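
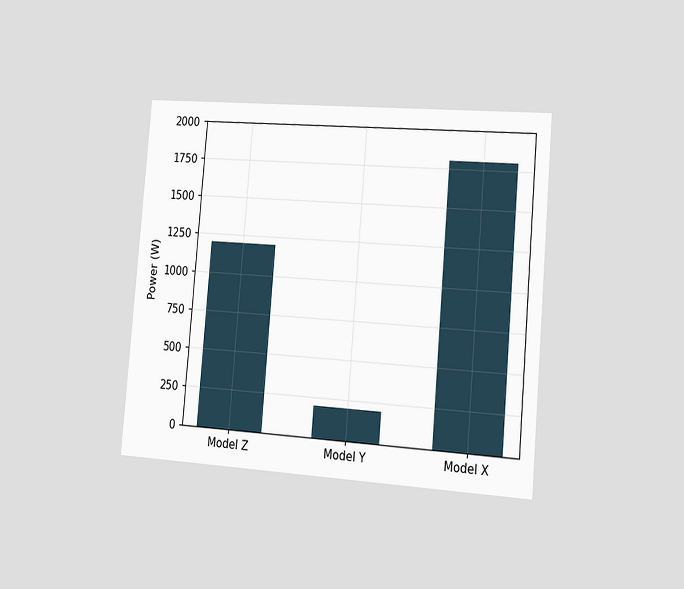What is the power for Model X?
The chart is tilted about 5° clockwise and viewed slightly from the right. Reading along the chart's y-axis, the Model X bar reaches 1800W.

1800W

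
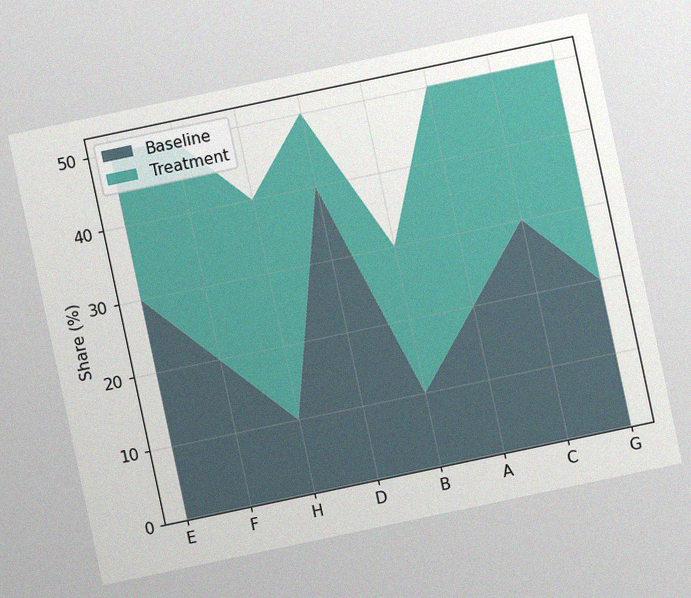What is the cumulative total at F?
The chart is tilted about 12° counter-clockwise, with some photo noise. The stacked total at F reaches 50%.

50%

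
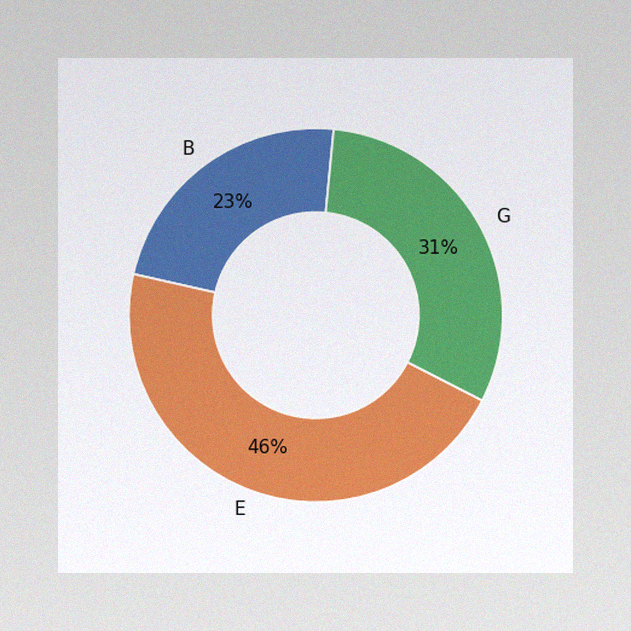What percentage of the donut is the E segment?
The image has some photo noise and uneven lighting. The E segment takes up 46% of the ring.

46%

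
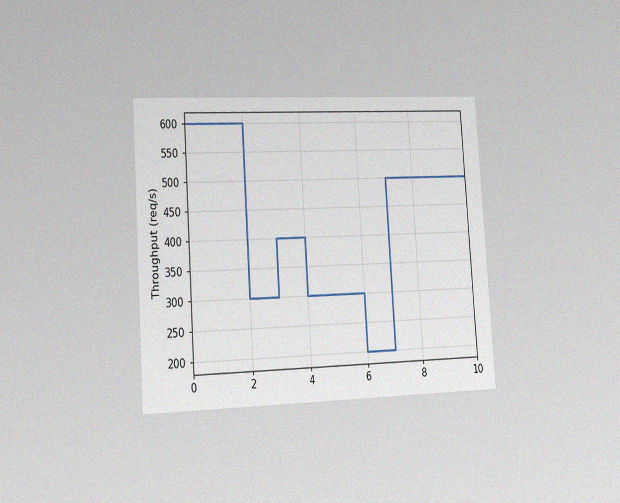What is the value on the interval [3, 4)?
400req/s

The chart is tilted about 4° counter-clockwise and viewed slightly from the left, with some photo noise. On [3, 4) the step sits at 400req/s.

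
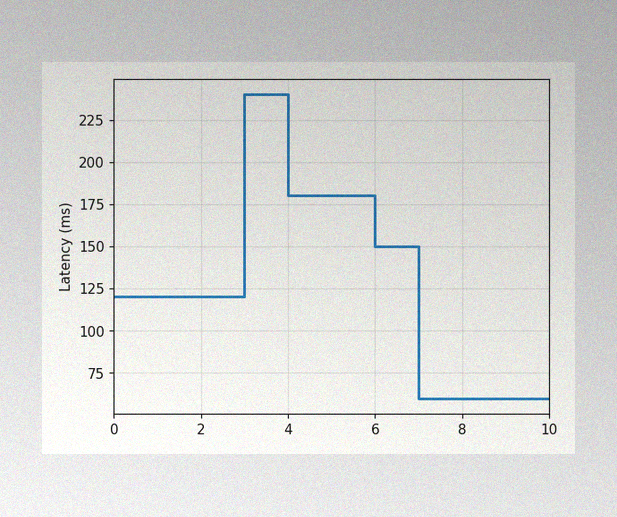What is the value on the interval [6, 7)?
150ms

The image has some photo noise and uneven lighting. On [6, 7) the step sits at 150ms.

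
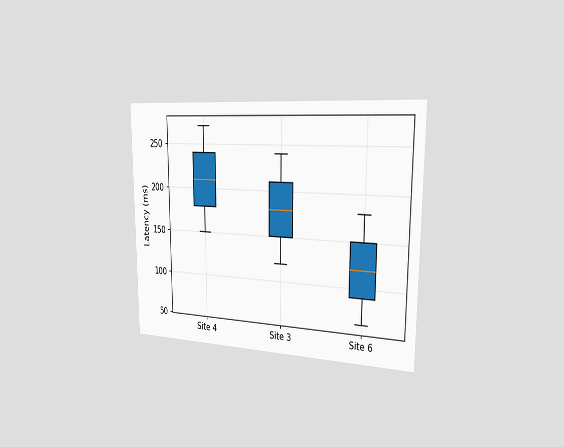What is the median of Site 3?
The chart is viewed slightly from the right. The median line in the Site 3 box sits at 180ms.

180ms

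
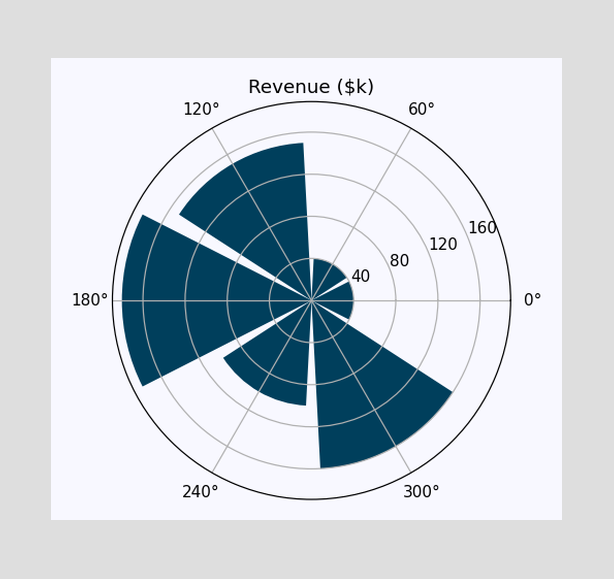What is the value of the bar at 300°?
The bar at 300° reaches $160k on the radial axis.

$160k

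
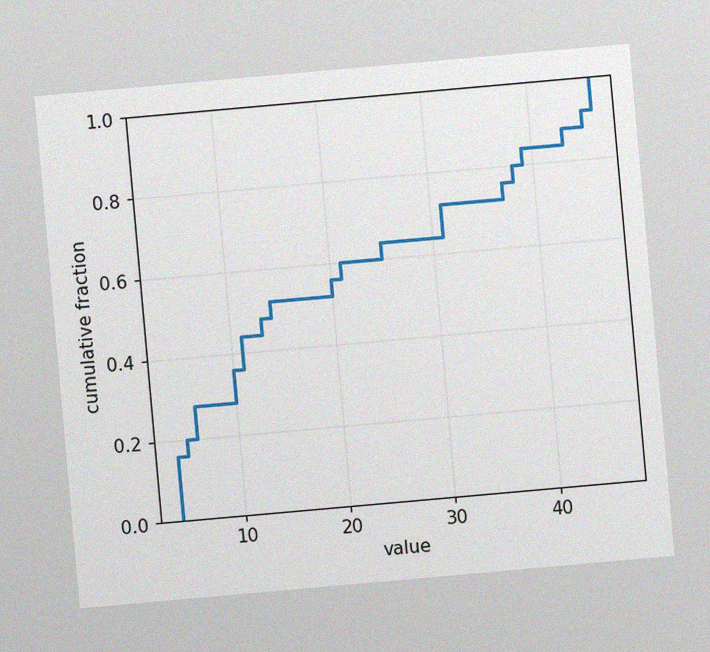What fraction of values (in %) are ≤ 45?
92%

The chart is tilted about 5° counter-clockwise, with some photo noise. At x=45 the ECDF step is at 92%.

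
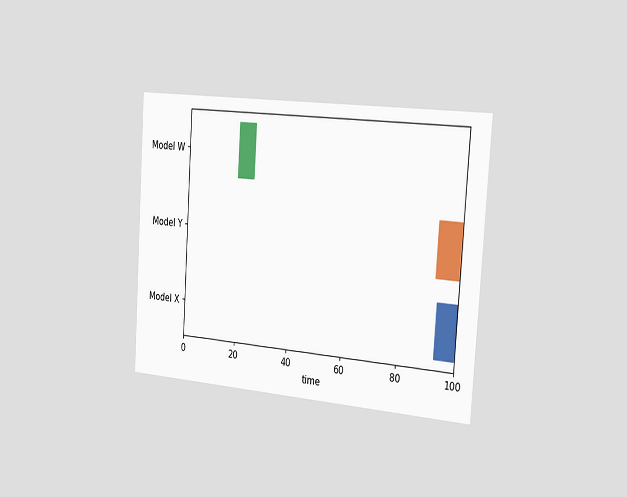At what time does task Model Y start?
The chart is tilted about 4° clockwise and viewed slightly from the right. The Model Y bar begins at t=92.

92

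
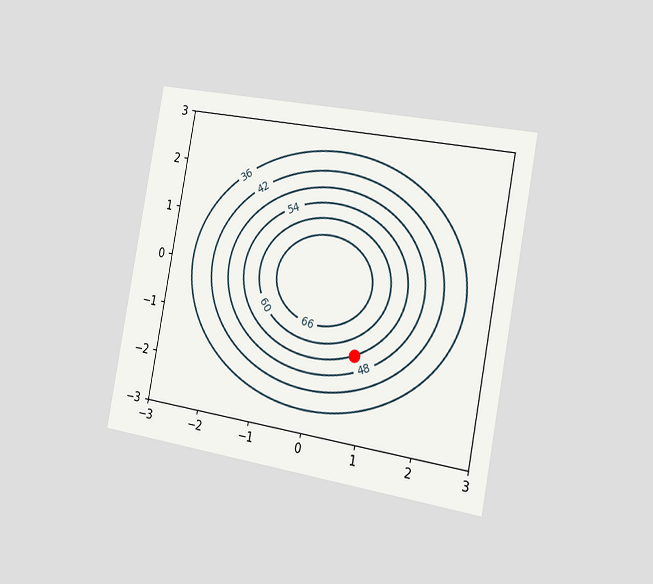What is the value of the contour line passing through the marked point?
54

The chart is tilted about 10° clockwise and viewed slightly from the right. The marked point sits on the contour labelled 54.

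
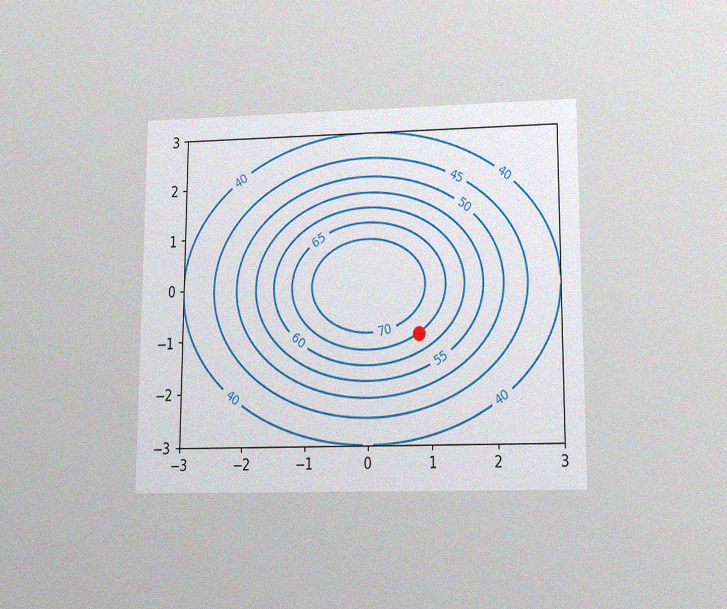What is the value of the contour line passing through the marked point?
65

The chart is viewed slightly from below, with some photo noise. The marked point sits on the contour labelled 65.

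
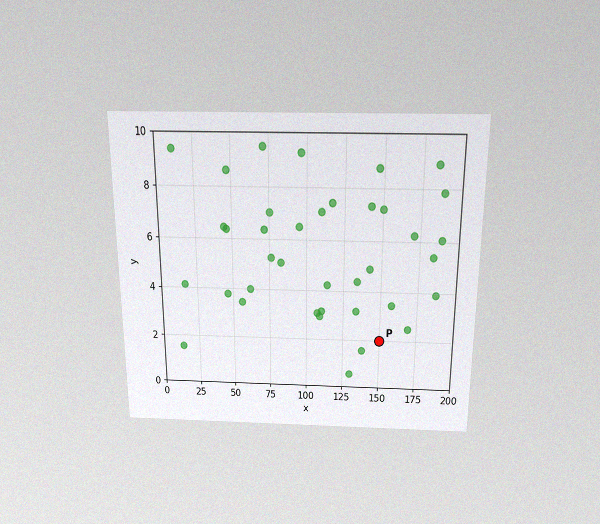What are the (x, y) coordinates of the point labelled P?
The chart is viewed slightly from above, with some photo noise. Following the gridlines from P to each axis, P sits at (150, 2).

(150, 2)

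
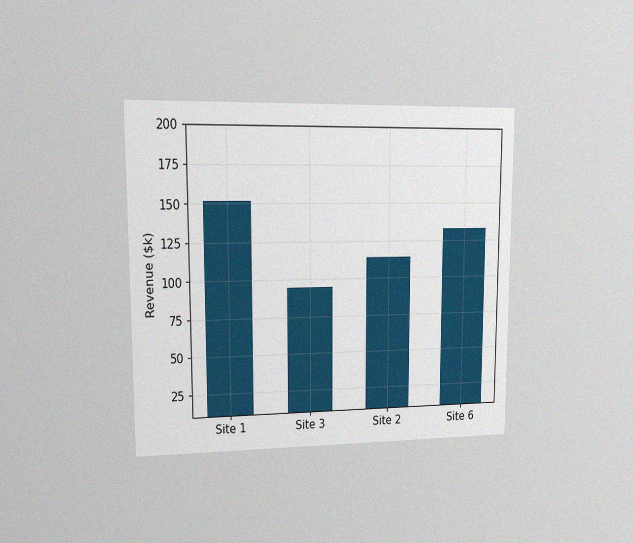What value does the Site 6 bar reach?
The chart is viewed at a slight angle, with some photo noise. Reading along the chart's y-axis, the Site 6 bar reaches $133k.

$133k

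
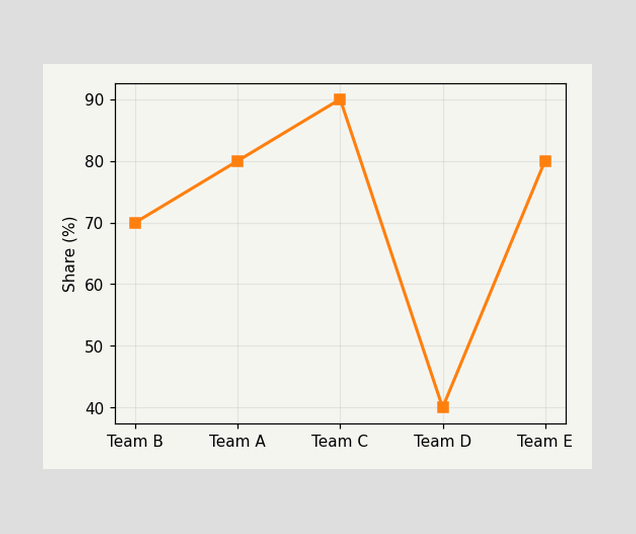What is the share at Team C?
At Team C, the line is at 90%.

90%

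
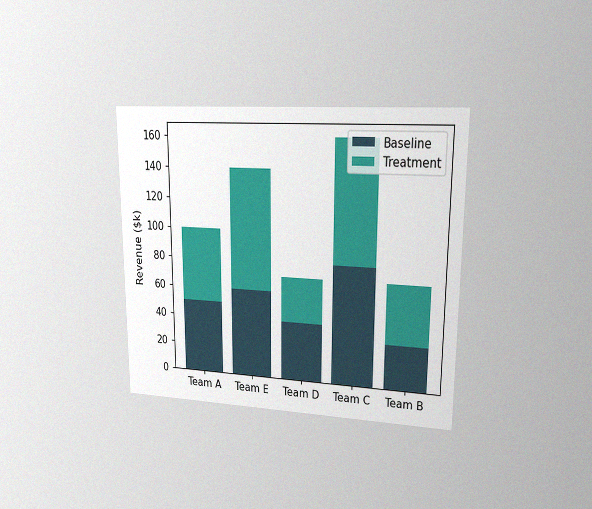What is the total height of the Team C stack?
The chart is viewed at a slight angle, with some photo noise. The Team C stack's top reaches $160k on the y-axis.

$160k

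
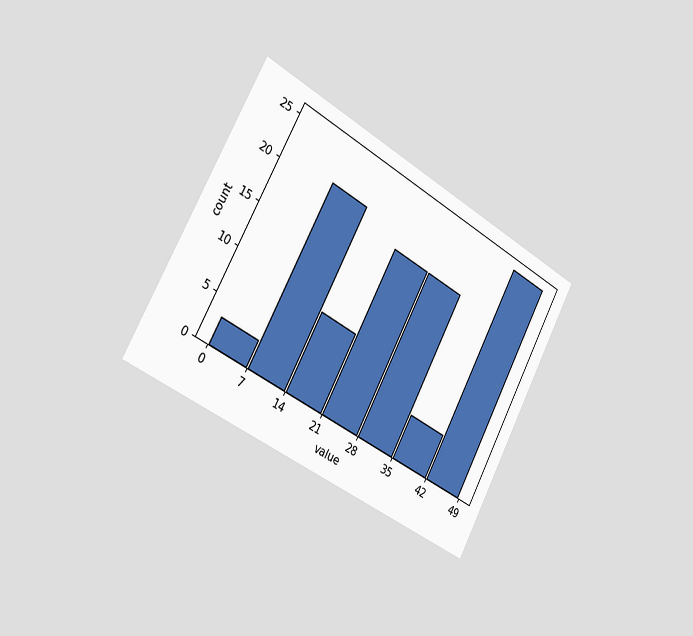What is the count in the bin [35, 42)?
The chart is tilted about 29° clockwise and viewed slightly from the left. The [35, 42) bin has height 5.

5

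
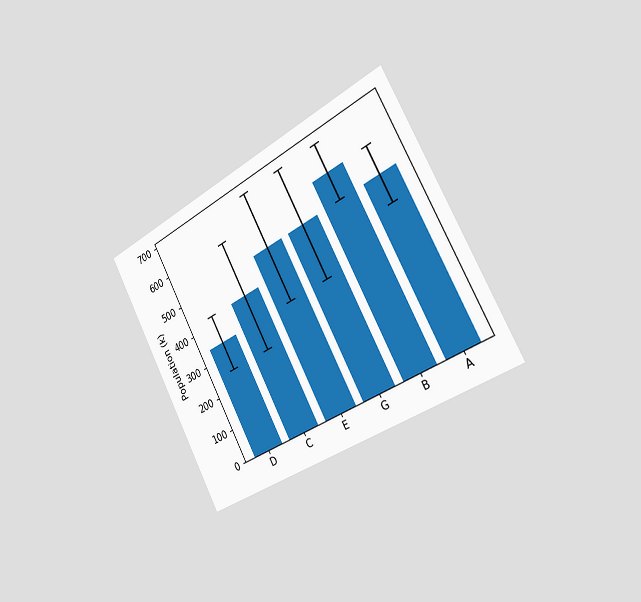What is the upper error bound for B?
The chart is tilted about 28° counter-clockwise and viewed slightly from the right. The B bar's upper whisker reaches 680k.

680k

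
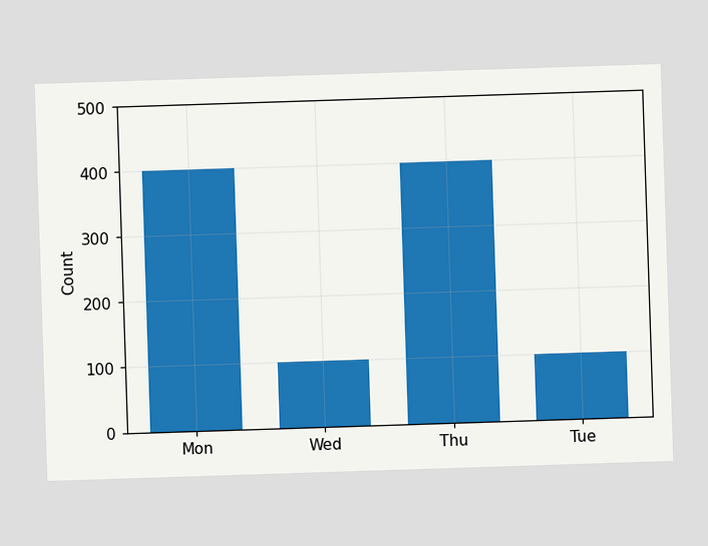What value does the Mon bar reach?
400

Reading along the chart's y-axis, the Mon bar reaches 400.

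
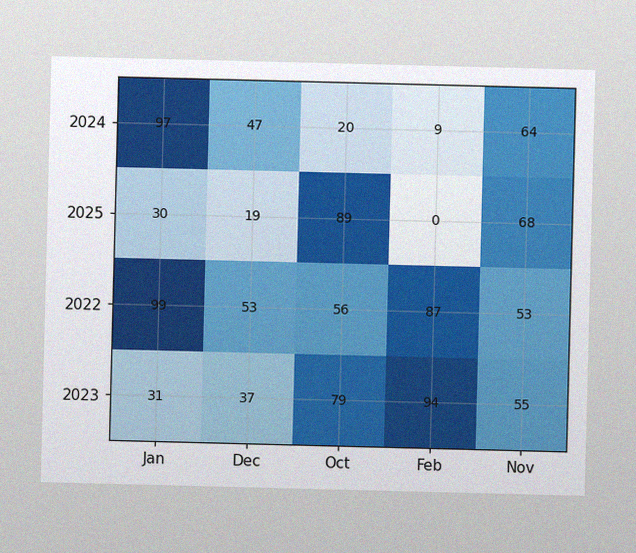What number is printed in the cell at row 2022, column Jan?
The image has some photo noise and uneven lighting. The (2022, Jan) cell reads 99.

99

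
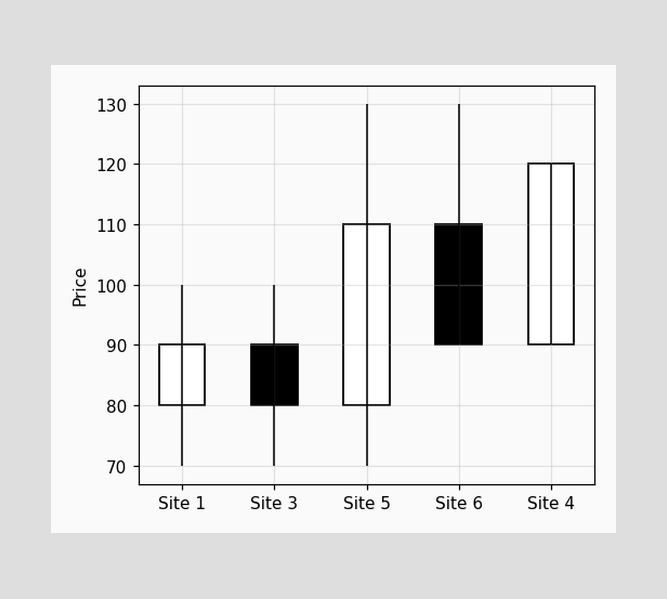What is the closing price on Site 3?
80

The Site 3 candle closes at 80.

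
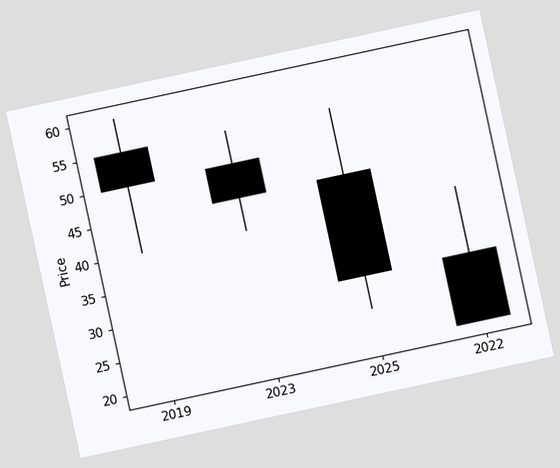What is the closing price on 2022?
20

The chart is tilted about 12° counter-clockwise. The 2022 candle closes at 20.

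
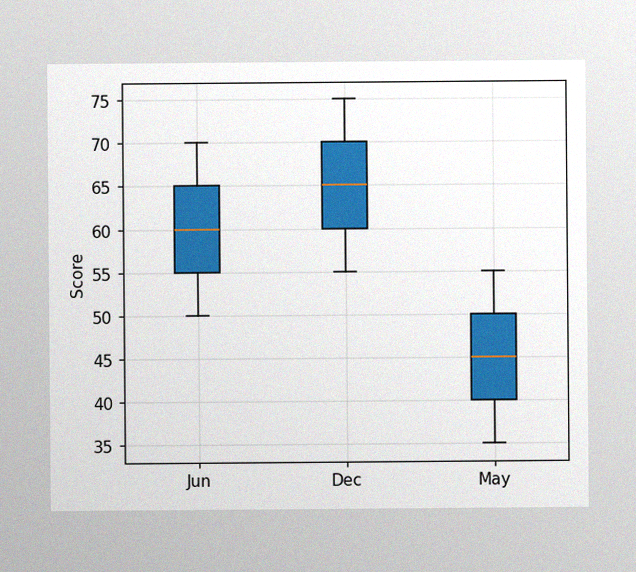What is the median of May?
45

The image has some photo noise and uneven lighting. The median line in the May box sits at 45.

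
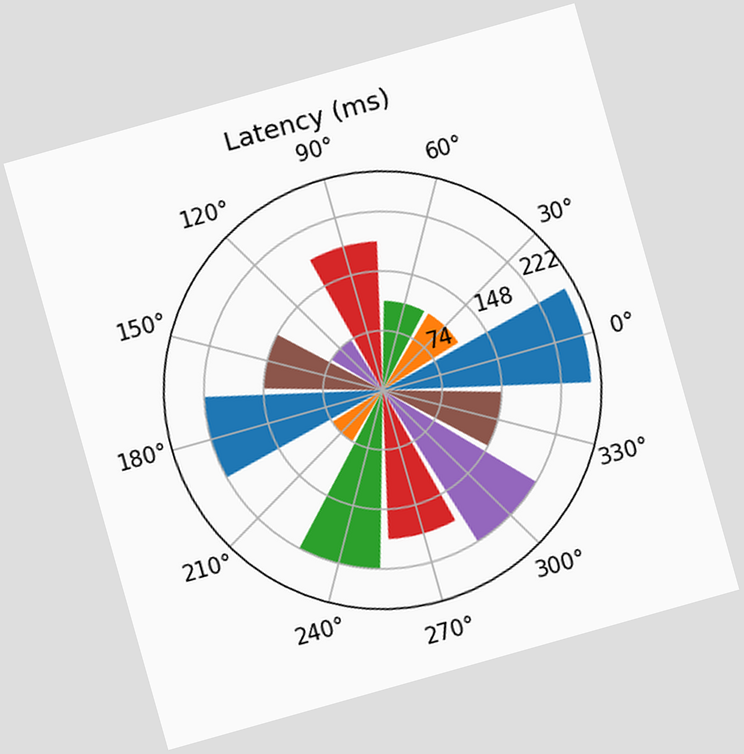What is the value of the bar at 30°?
The chart is tilted about 16° counter-clockwise. The bar at 30° reaches 111ms on the radial axis.

111ms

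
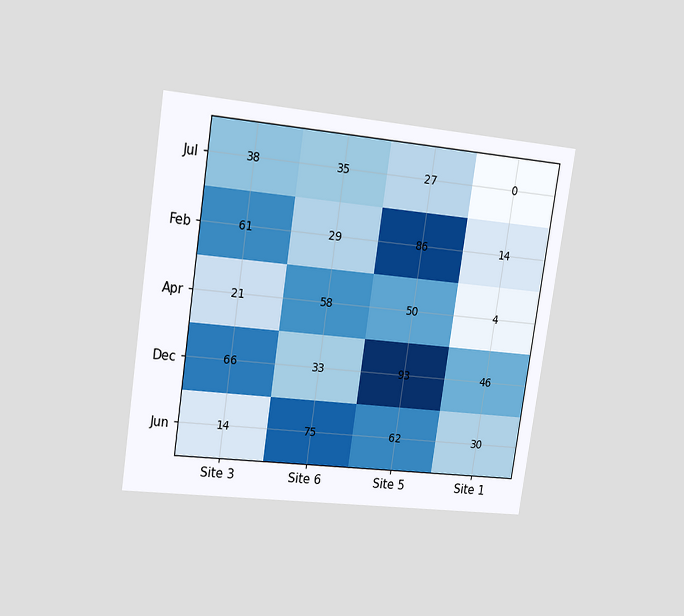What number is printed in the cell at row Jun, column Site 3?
The chart is tilted about 8° clockwise and viewed slightly from the left. The (Jun, Site 3) cell reads 14.

14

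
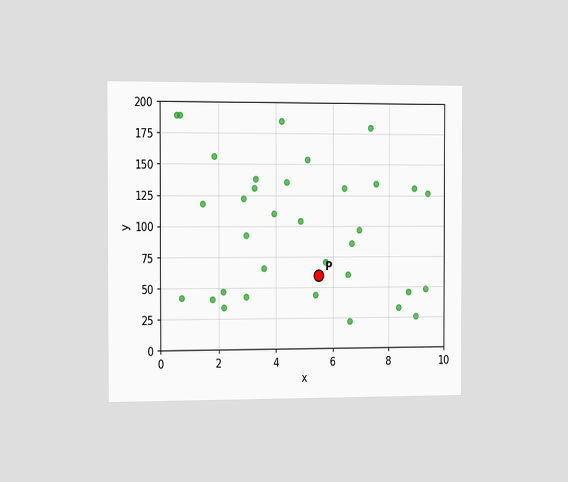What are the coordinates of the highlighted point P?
(5.5, 60)

The chart is viewed slightly from the left. Following the gridlines from P to each axis, P sits at (5.5, 60).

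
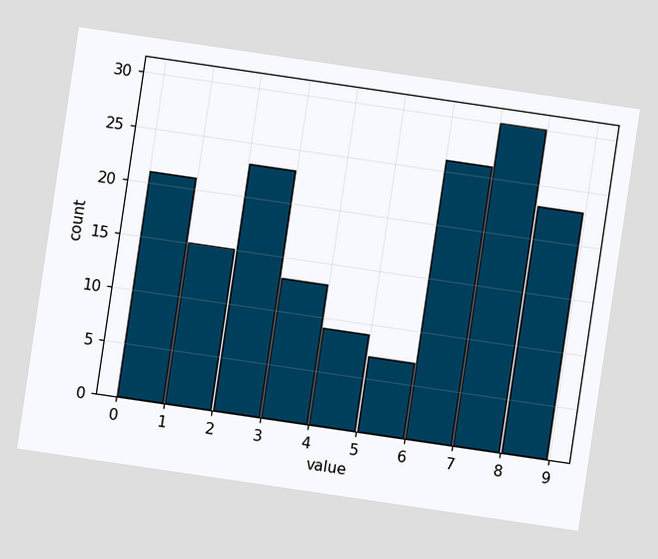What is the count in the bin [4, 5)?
The chart is tilted about 8° clockwise. The [4, 5) bin has height 9.

9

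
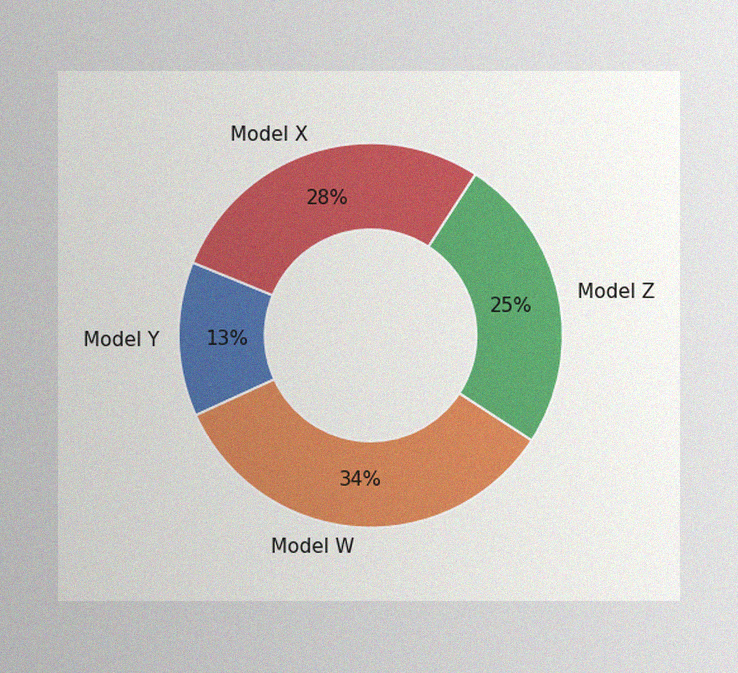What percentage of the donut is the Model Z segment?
The image has some photo noise and uneven lighting. The Model Z segment takes up 25% of the ring.

25%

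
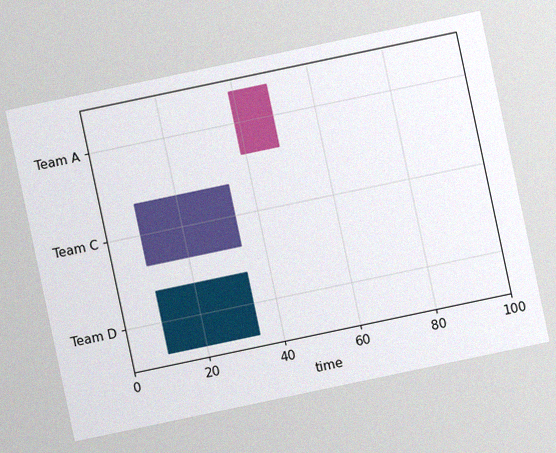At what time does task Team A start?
39

The chart is tilted about 12° counter-clockwise, with some photo noise. The Team A bar begins at t=39.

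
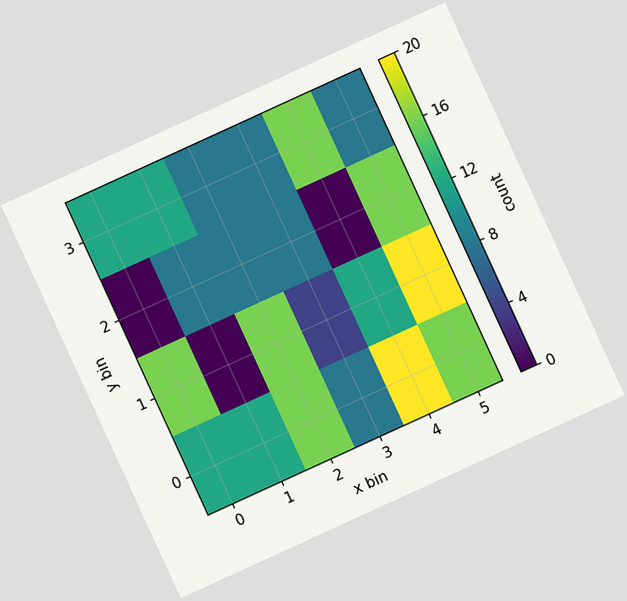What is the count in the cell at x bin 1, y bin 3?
The chart is tilted about 25° counter-clockwise. Matching the cell (1, 3) against the colorbar gives 12.

12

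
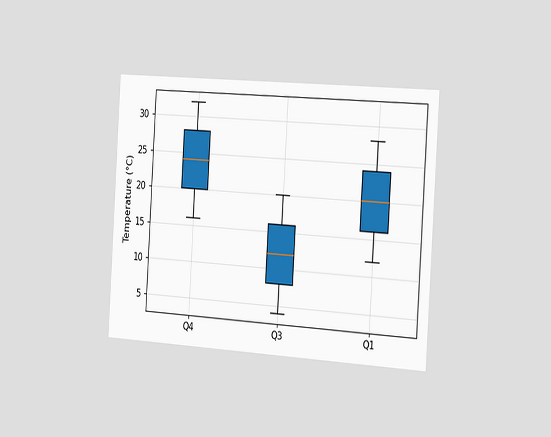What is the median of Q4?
The chart is tilted about 4° clockwise and viewed slightly from the right. The median line in the Q4 box sits at 24°C.

24°C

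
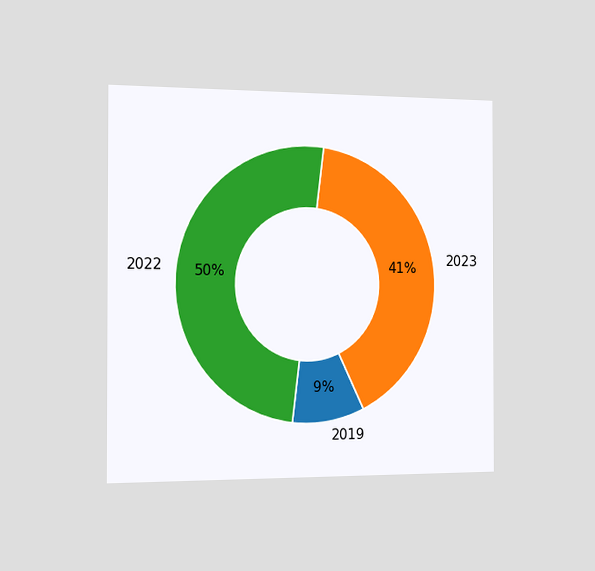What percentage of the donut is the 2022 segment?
The chart is viewed slightly from the left. The 2022 segment takes up 50% of the ring.

50%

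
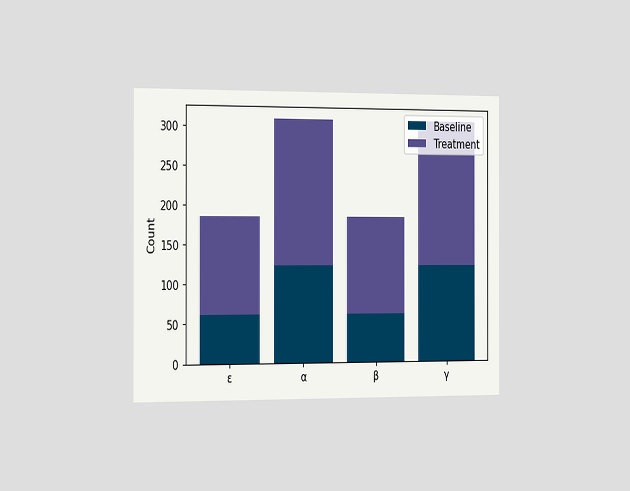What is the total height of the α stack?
310

The chart is viewed slightly from the left. The α stack's top reaches 310 on the y-axis.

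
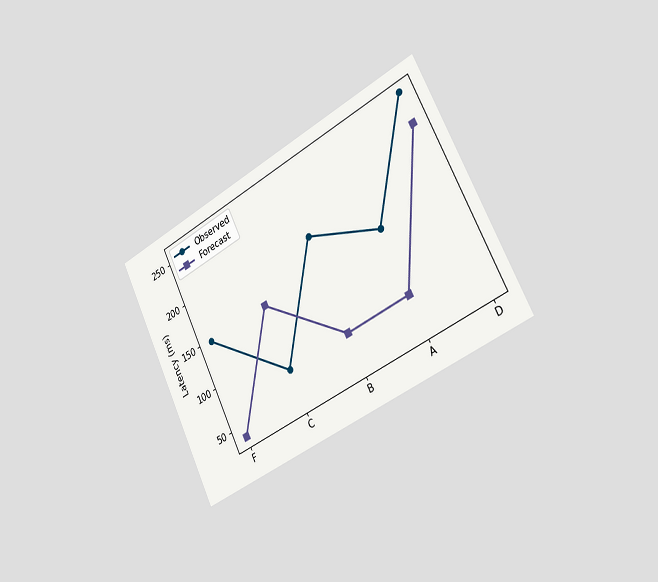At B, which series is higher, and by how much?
The chart is tilted about 26° counter-clockwise and viewed slightly from the right. At B, Observed sits above the other line by 111ms.

Observed, by 111ms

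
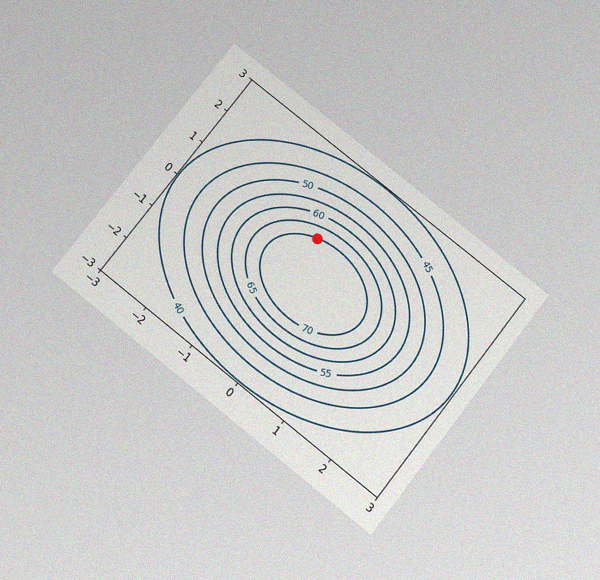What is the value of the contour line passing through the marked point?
The chart is tilted about 38° clockwise and viewed slightly from below, with some photo noise. The marked point sits on the contour labelled 70.

70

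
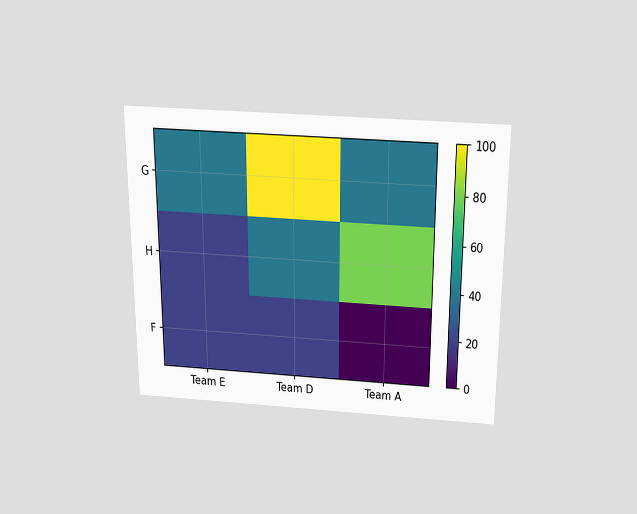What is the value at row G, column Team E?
The chart is viewed slightly from above. Matching cell (G, Team E) against the colorbar gives 40.

40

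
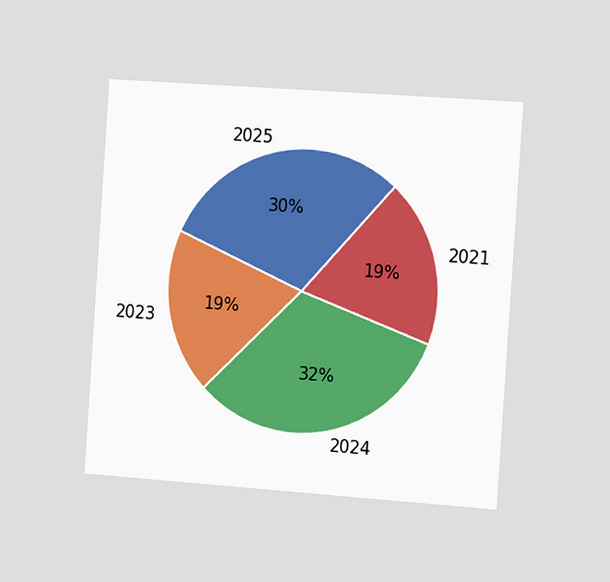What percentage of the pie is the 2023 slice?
19%

The chart is tilted about 4° clockwise and viewed slightly from the right. The 2023 slice takes up 19% of the pie.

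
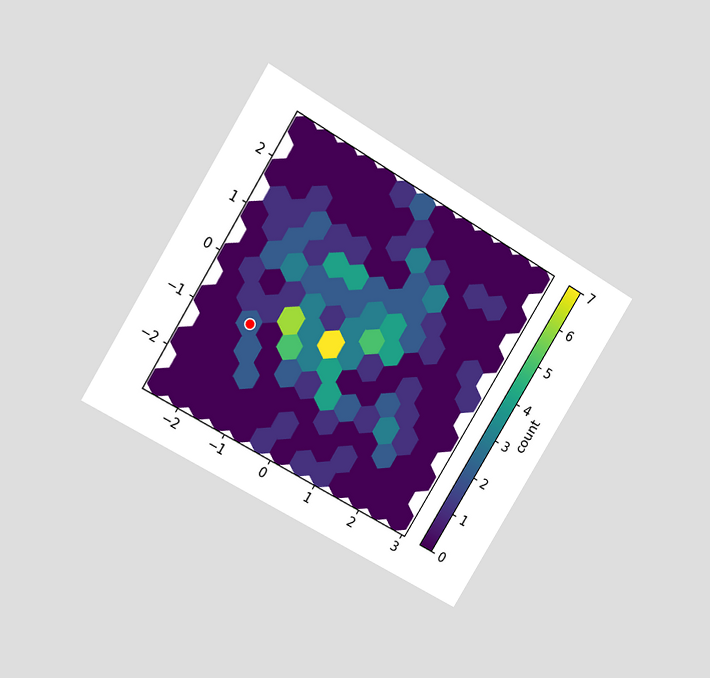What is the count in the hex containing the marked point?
2

The chart is tilted about 31° clockwise and viewed at a slight angle. The marked hex reads 2 on the colorbar.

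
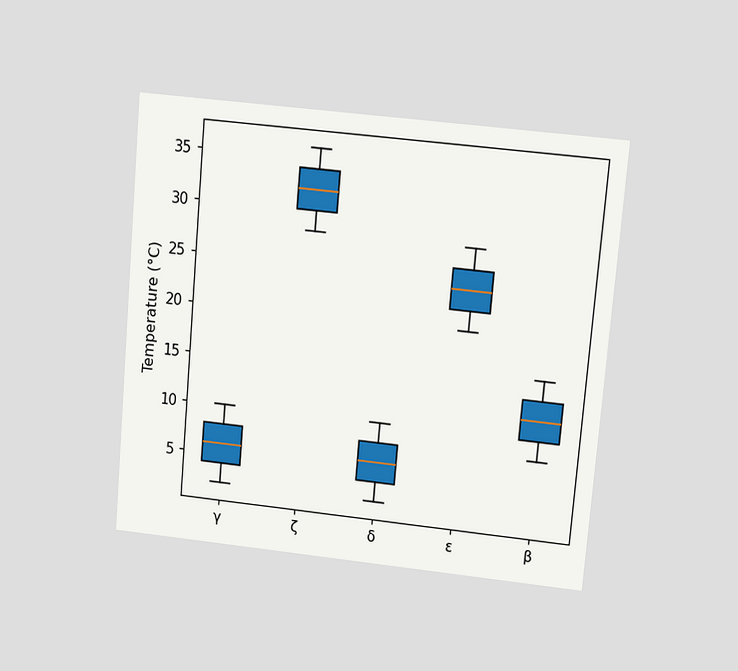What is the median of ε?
24°C

The chart is tilted about 5° clockwise and viewed at a slight angle. The median line in the ε box sits at 24°C.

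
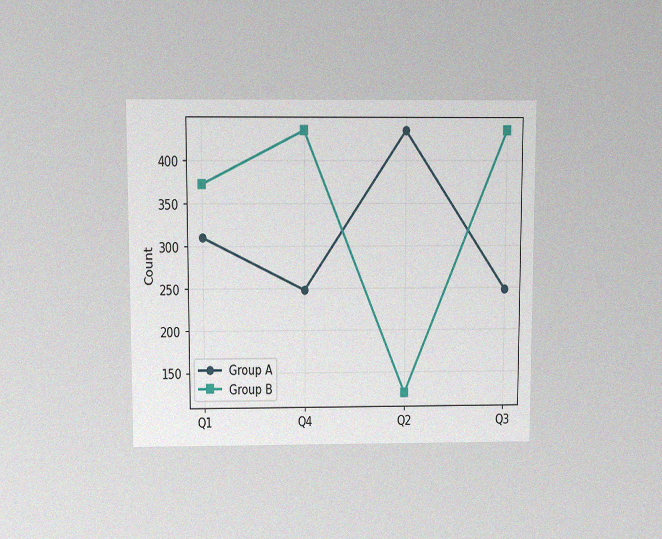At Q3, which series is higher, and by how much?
The chart is viewed slightly from above, with some photo noise. At Q3, Group B sits above the other line by 186.

Group B, by 186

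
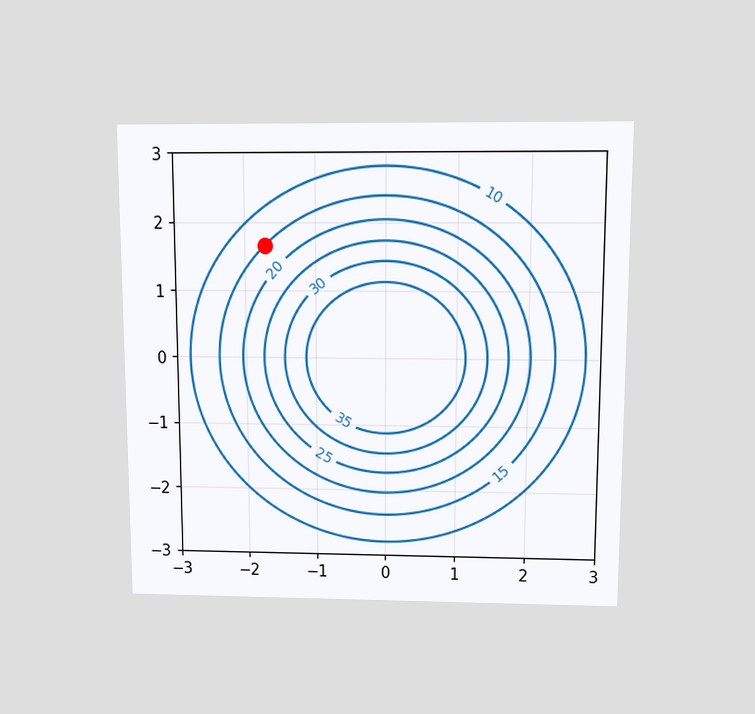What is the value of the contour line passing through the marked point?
The chart is viewed slightly from above. The marked point sits on the contour labelled 15.

15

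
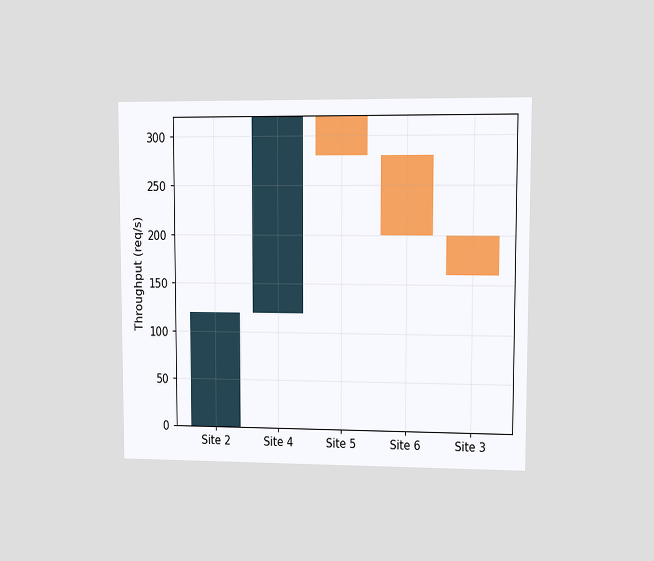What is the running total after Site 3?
160req/s

The chart is viewed at a slight angle. After Site 3 the running total reaches 160req/s.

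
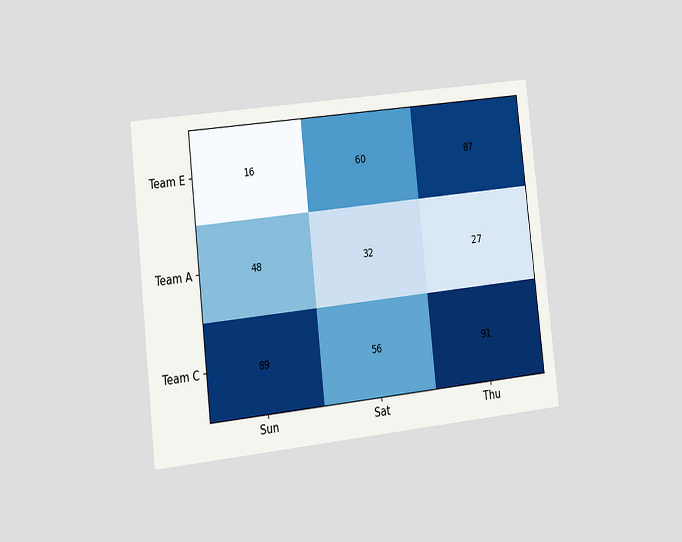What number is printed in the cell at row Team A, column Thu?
The chart is tilted about 6° counter-clockwise and viewed at a slight angle. The (Team A, Thu) cell reads 27.

27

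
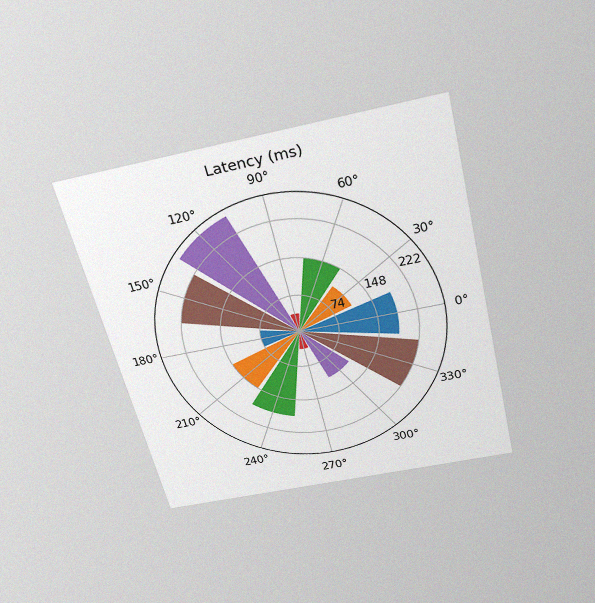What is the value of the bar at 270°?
37ms

The chart is tilted about 14° counter-clockwise and viewed slightly from above, with some photo noise. The bar at 270° reaches 37ms on the radial axis.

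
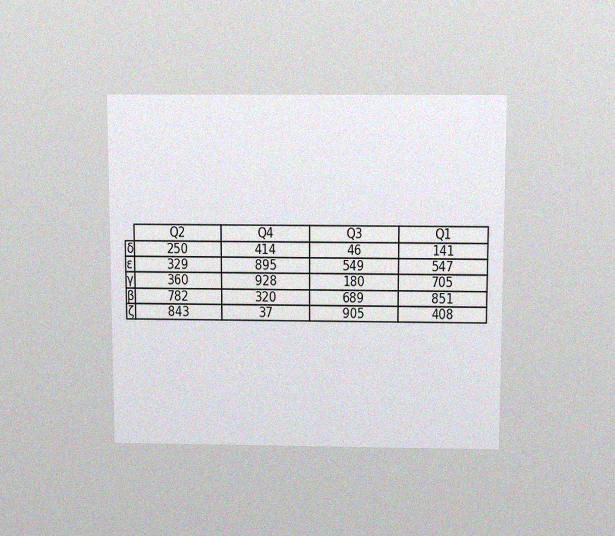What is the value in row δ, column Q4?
The chart is viewed slightly from above, with some photo noise. The (δ, Q4) cell reads 414.

414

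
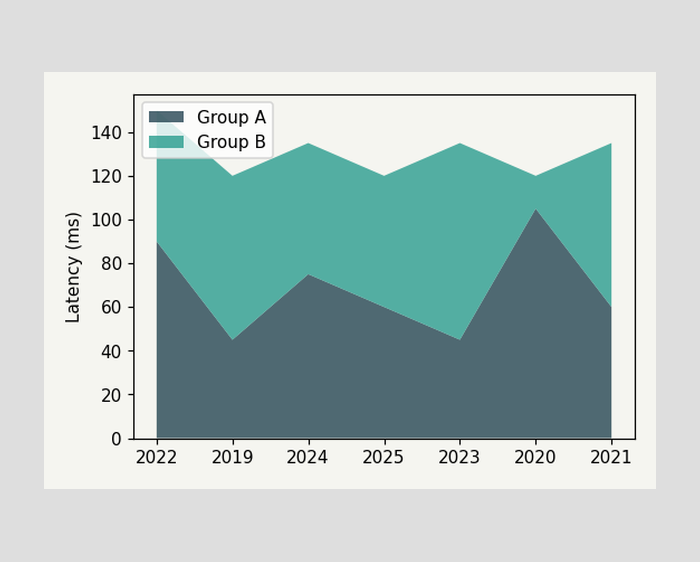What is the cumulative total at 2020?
The stacked total at 2020 reaches 120ms.

120ms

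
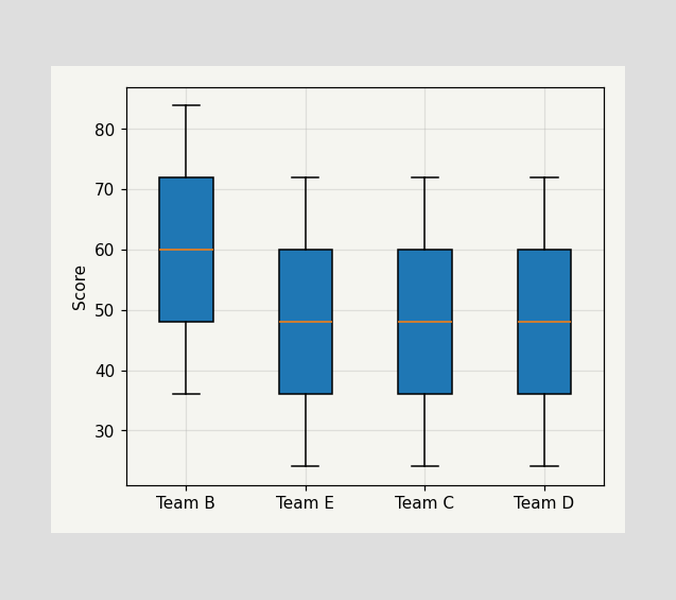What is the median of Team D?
48

The median line in the Team D box sits at 48.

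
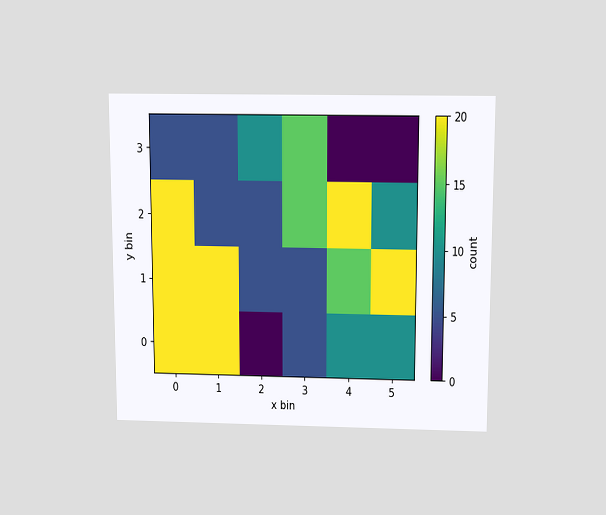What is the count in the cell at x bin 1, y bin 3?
The chart is viewed slightly from above. Matching the cell (1, 3) against the colorbar gives 5.

5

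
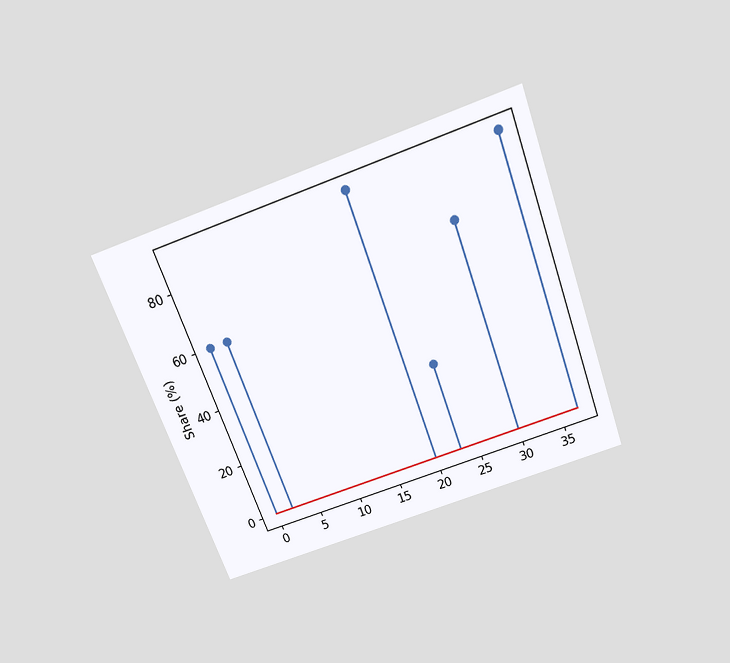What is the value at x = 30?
70%

The chart is tilted about 20° counter-clockwise and viewed slightly from above. The stem at x=30 reaches 70%.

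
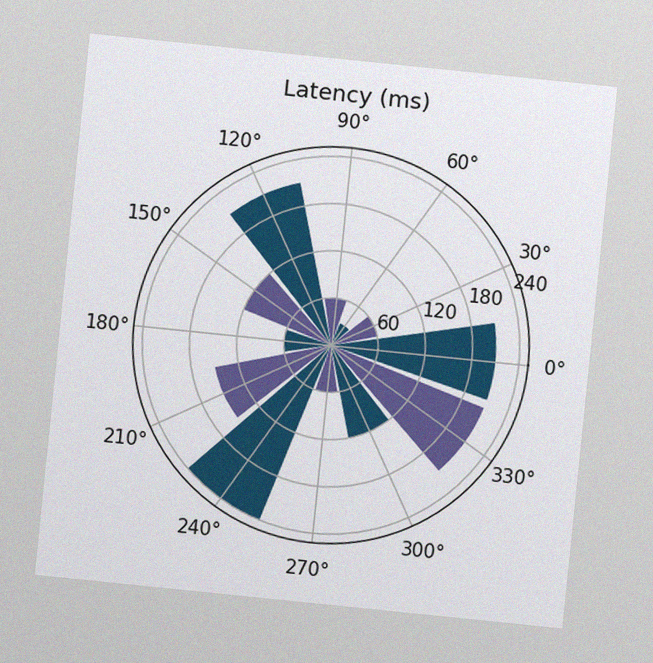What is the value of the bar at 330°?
210ms

The chart is tilted about 6° clockwise, with some photo noise. The bar at 330° reaches 210ms on the radial axis.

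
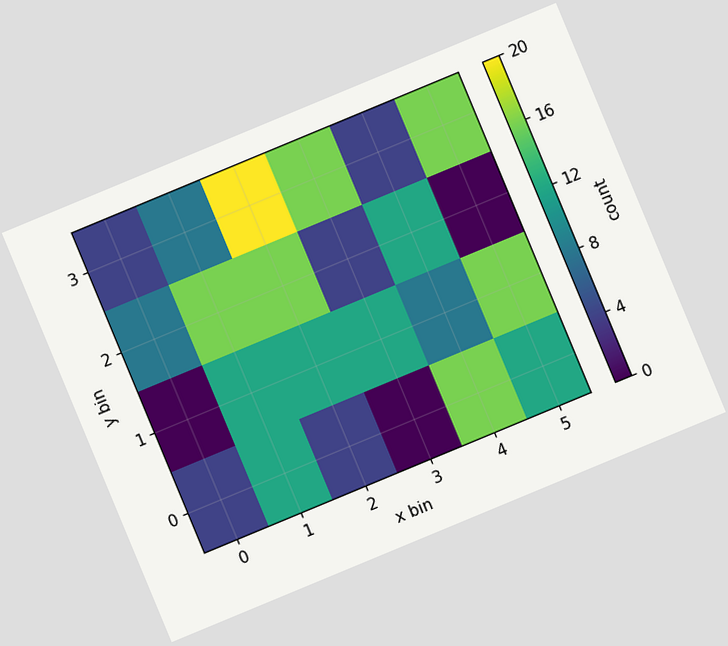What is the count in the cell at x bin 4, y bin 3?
The chart is tilted about 23° counter-clockwise. Matching the cell (4, 3) against the colorbar gives 4.

4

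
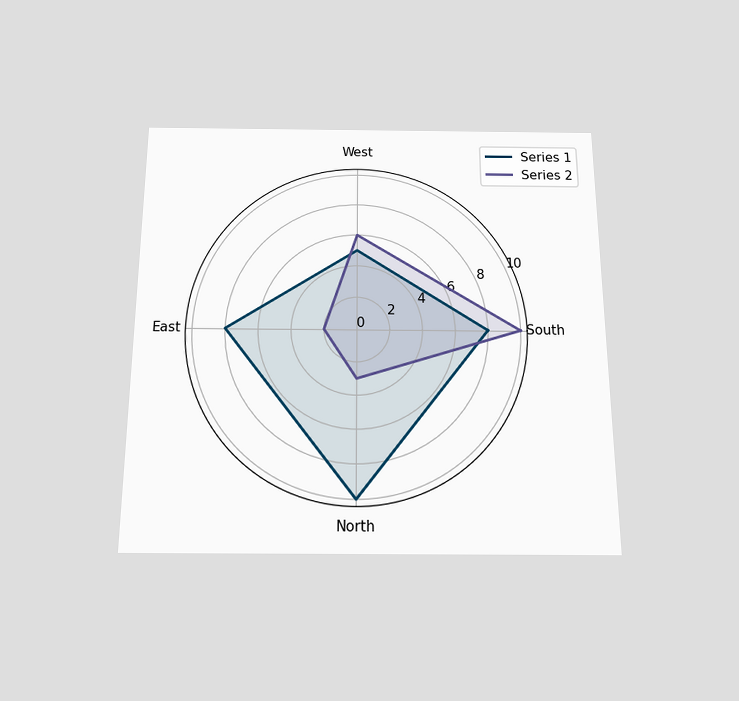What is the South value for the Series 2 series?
10

The chart is viewed slightly from below. On the South axis, Series 2 reaches 10.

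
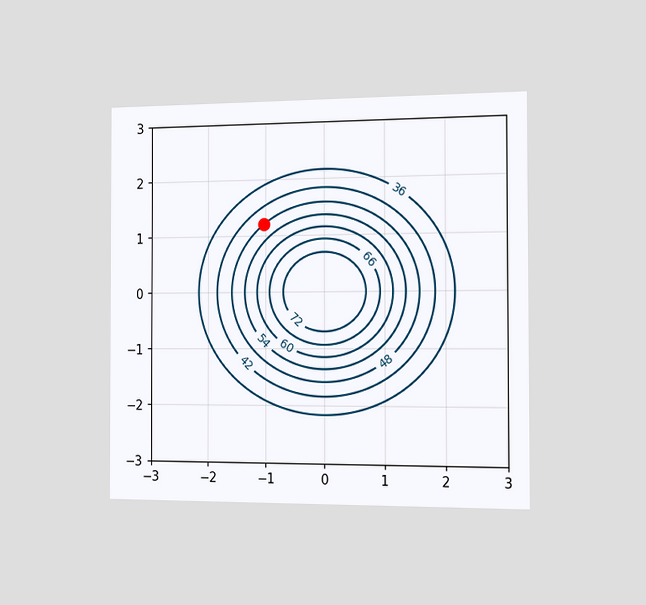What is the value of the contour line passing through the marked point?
The chart is viewed slightly from the right. The marked point sits on the contour labelled 48.

48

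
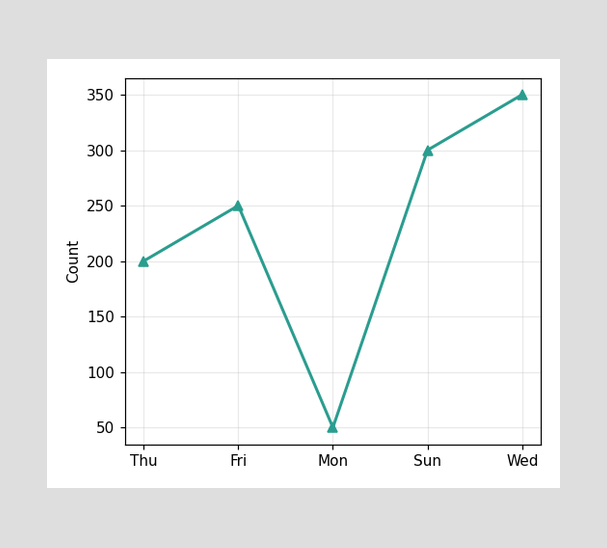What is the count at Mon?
At Mon, the line is at 50.

50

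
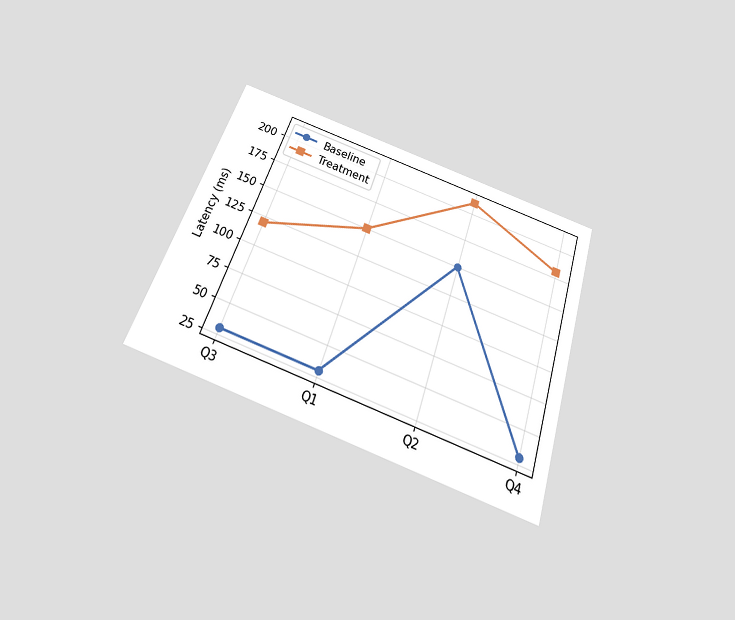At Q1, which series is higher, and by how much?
Treatment, by 120ms

The chart is tilted about 19° clockwise and viewed slightly from below. At Q1, Treatment sits above the other line by 120ms.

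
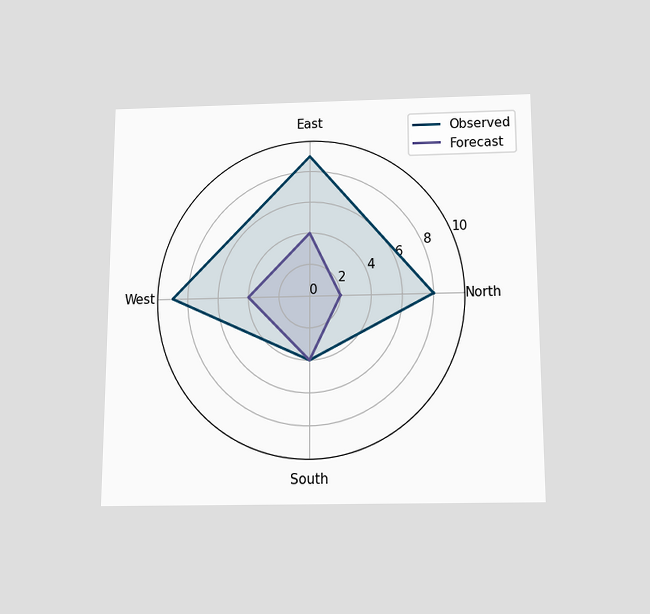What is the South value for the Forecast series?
The chart is viewed slightly from below. On the South axis, Forecast reaches 4.

4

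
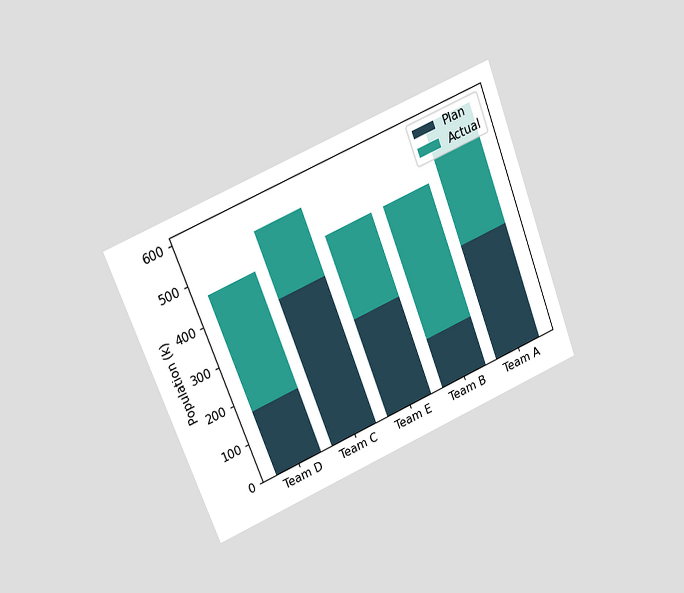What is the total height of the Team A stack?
588k

The chart is tilted about 21° counter-clockwise and viewed at a slight angle. The Team A stack's top reaches 588k on the y-axis.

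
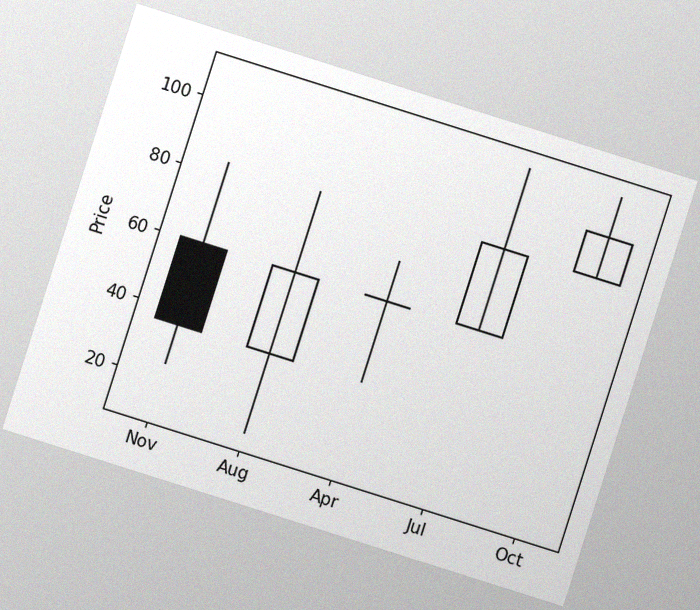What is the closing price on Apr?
60

The chart is tilted about 18° clockwise, with some photo noise. The Apr candle closes at 60.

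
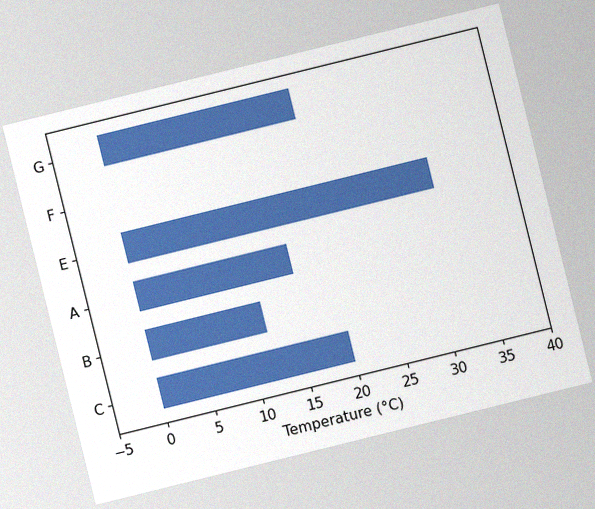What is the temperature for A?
The chart is tilted about 14° counter-clockwise, with some photo noise. Reading along the chart's x-axis, the A bar reaches 16°C.

16°C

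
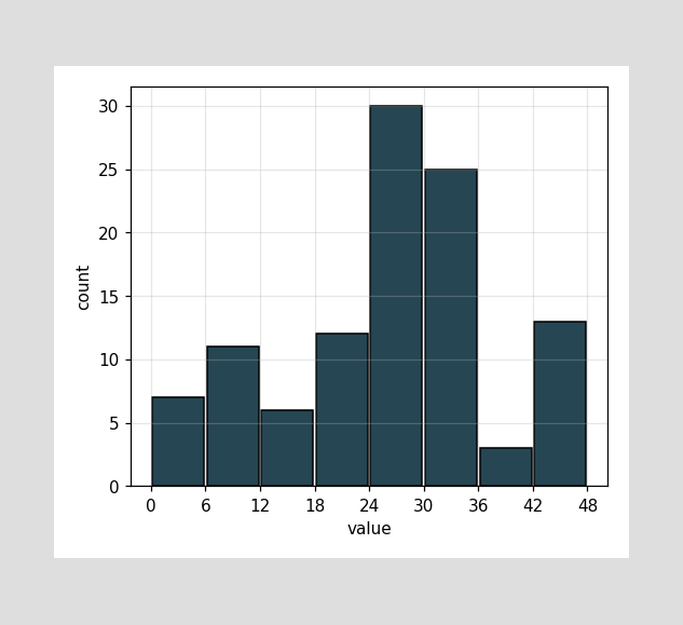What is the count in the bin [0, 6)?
The [0, 6) bin has height 7.

7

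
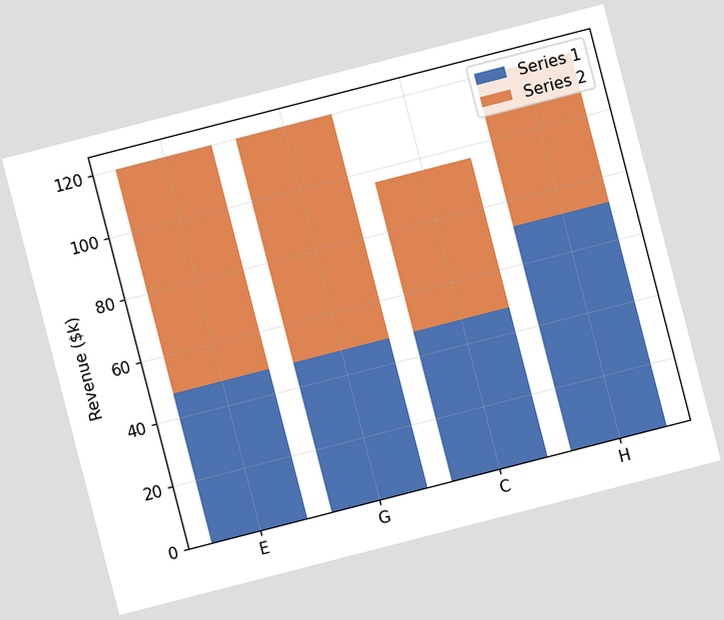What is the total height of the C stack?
$96k

The chart is tilted about 14° counter-clockwise. The C stack's top reaches $96k on the y-axis.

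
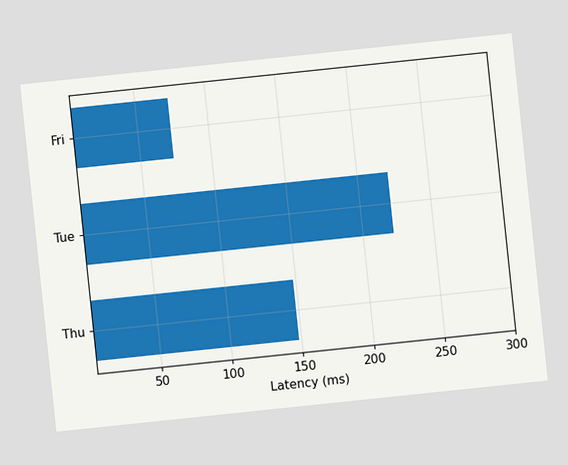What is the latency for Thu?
The chart is tilted about 6° counter-clockwise. Reading along the chart's x-axis, the Thu bar reaches 148ms.

148ms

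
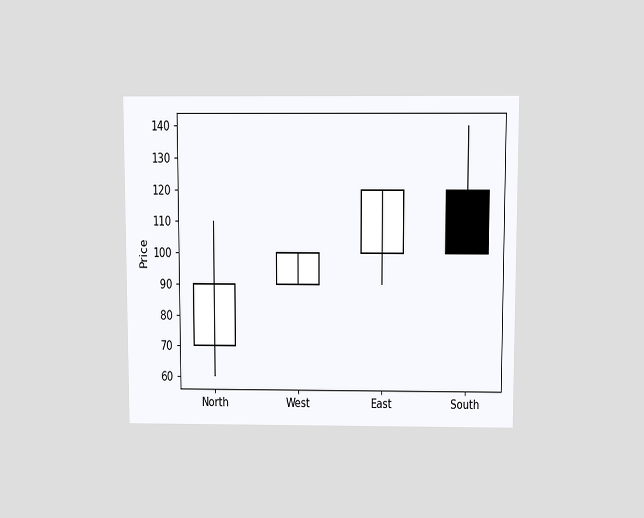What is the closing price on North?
90

The chart is viewed slightly from above. The North candle closes at 90.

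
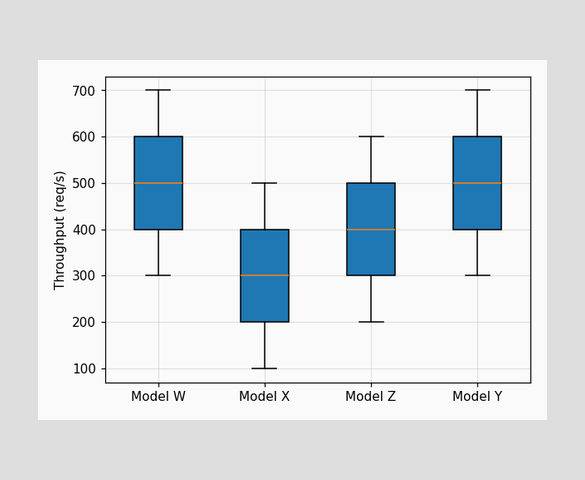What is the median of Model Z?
400req/s

The median line in the Model Z box sits at 400req/s.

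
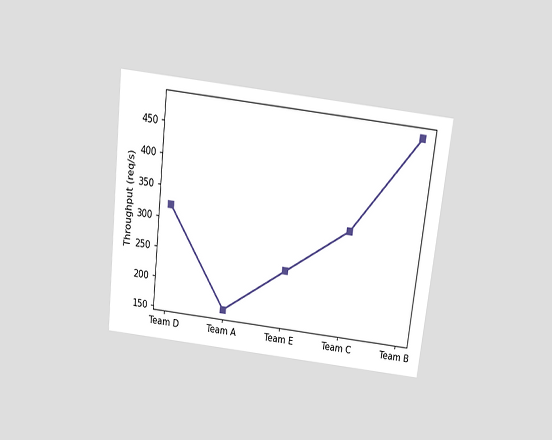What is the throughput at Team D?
The chart is tilted about 7° clockwise and viewed slightly from above. At Team D, the line is at 320req/s.

320req/s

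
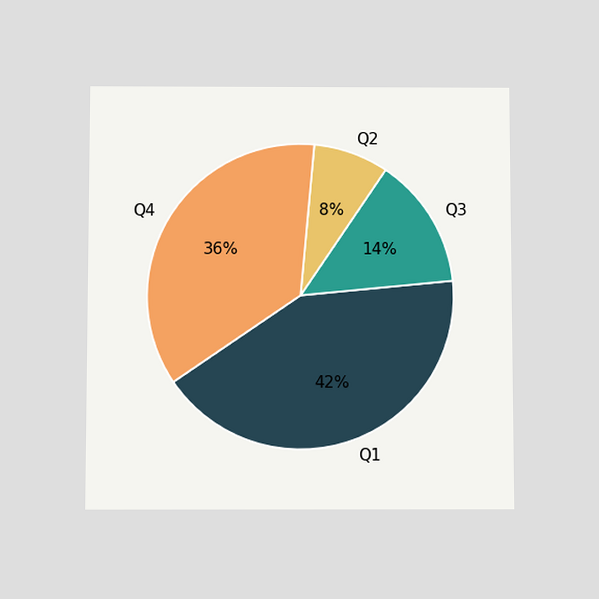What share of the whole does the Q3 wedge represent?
14%

The chart is viewed slightly from below. The Q3 slice takes up 14% of the pie.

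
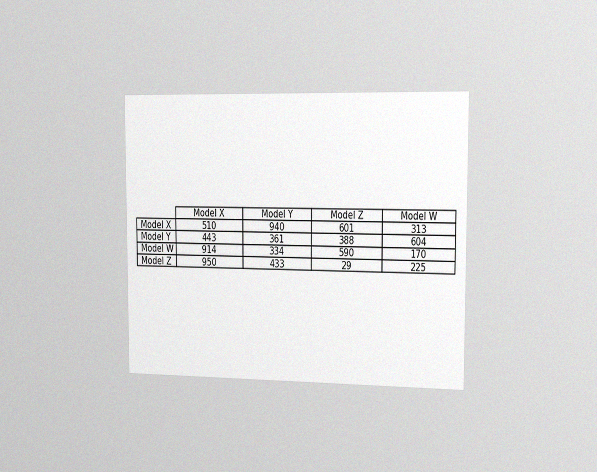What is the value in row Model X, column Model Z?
601

The chart is viewed slightly from the right, with some photo noise. The (Model X, Model Z) cell reads 601.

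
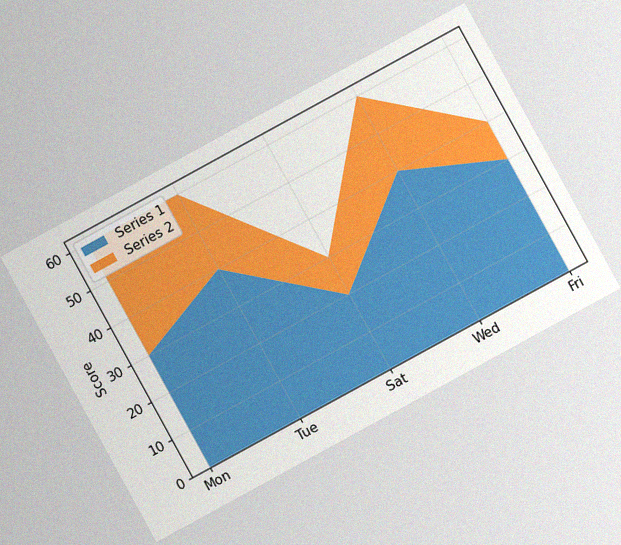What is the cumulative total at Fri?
The chart is tilted about 29° counter-clockwise, with some photo noise. The stacked total at Fri reaches 40.

40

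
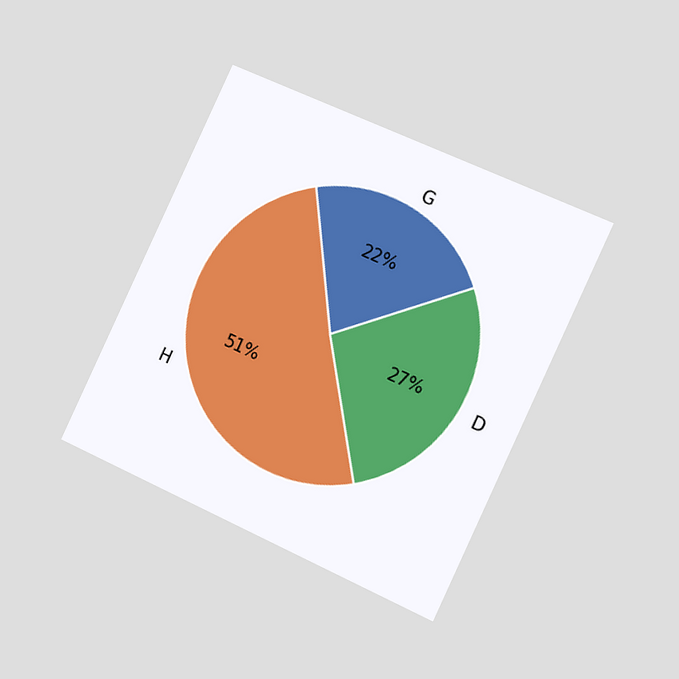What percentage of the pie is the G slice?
22%

The chart is tilted about 25° clockwise and viewed slightly from the right. The G slice takes up 22% of the pie.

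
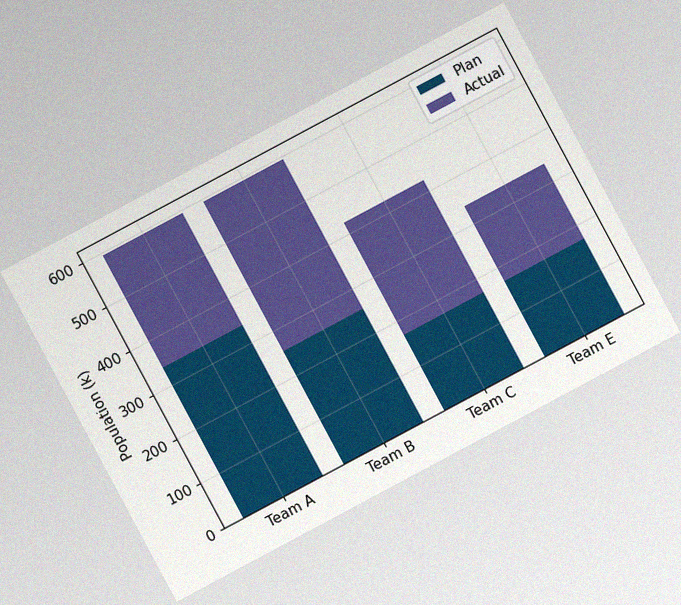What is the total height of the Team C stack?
425k

The chart is tilted about 28° counter-clockwise, with some photo noise. The Team C stack's top reaches 425k on the y-axis.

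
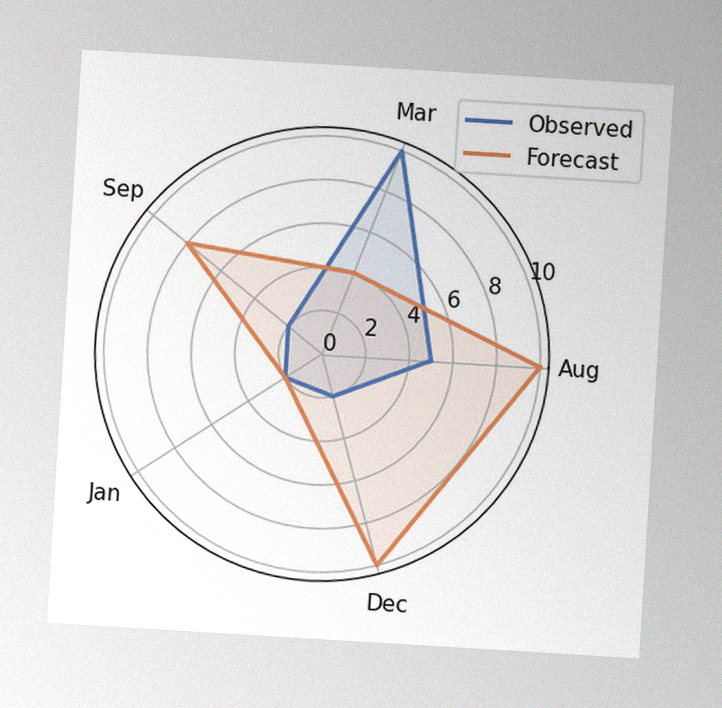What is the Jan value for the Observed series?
2

The chart is tilted about 3° clockwise, with some photo noise. On the Jan axis, Observed reaches 2.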